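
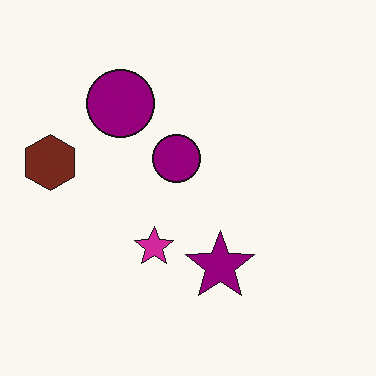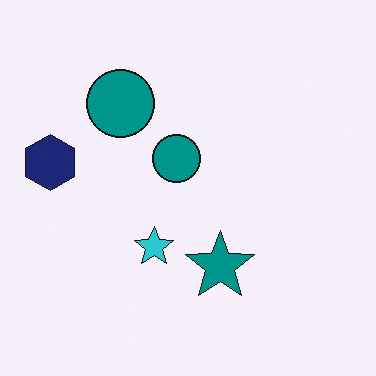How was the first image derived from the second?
It was hue-shifted by a moderate amount.

Every shape's color has rotated by the same amount around the hue wheel — a uniform hue shift.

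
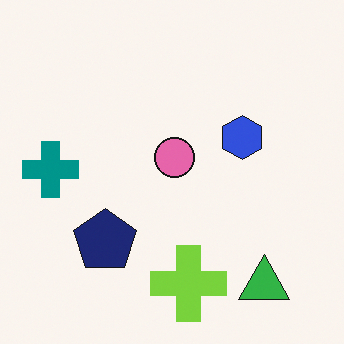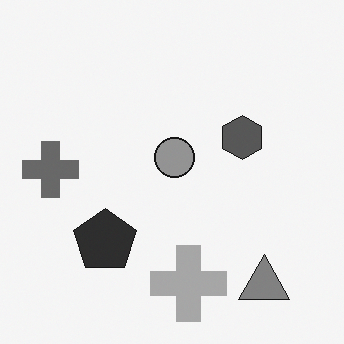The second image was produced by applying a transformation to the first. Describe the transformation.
Converted to grayscale.

All color is removed — every shape is now a shade of grey.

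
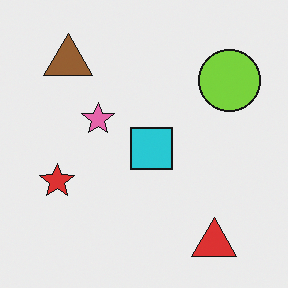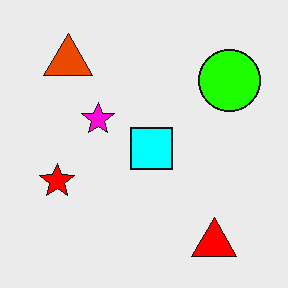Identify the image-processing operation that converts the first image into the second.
The second image is the first heavily oversaturated.

All colors are more vivid — a global saturation change.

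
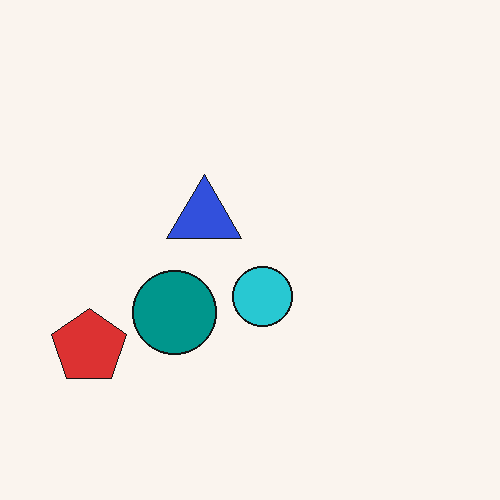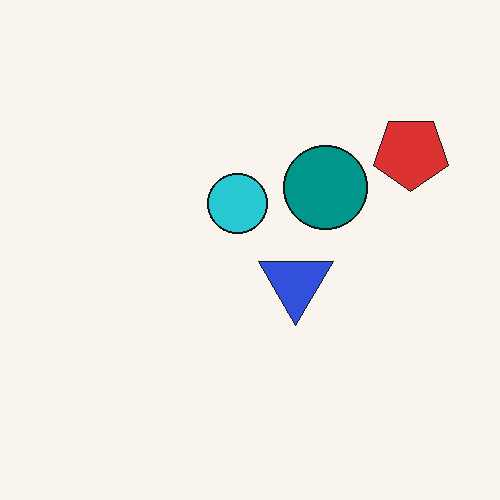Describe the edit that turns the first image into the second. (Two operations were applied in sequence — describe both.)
The second image is the first rotated 180°, then JPEG-compressed with visible artifacts.

The red pentagon sits in the bottom-left of the first image and the top-right of the second — consistent with a whole-image 180° rotation. Blocky 8×8 compression artifacts appear around shape edges and the flat background shows ringing — characteristic JPEG degradation.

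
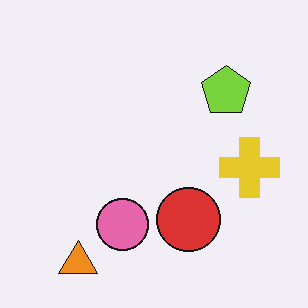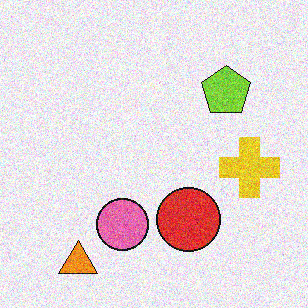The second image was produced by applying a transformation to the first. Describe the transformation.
The image was degraded with moderate additive noise.

Random speckle covers the whole image, including the flat background.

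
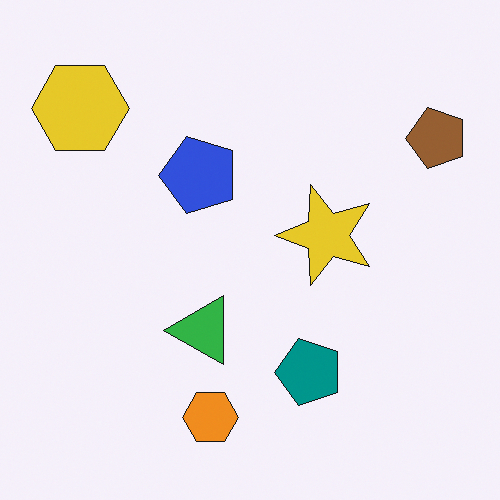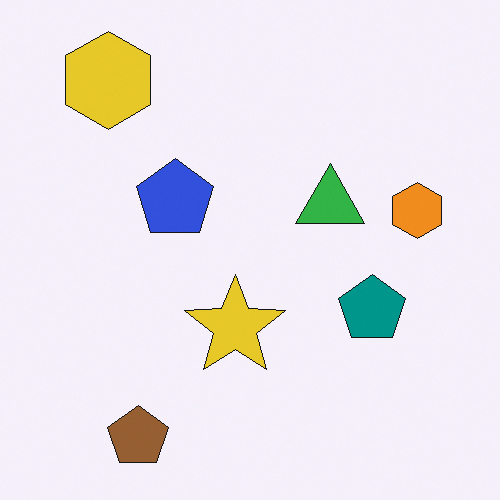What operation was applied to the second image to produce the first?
The first image is the second transposed (reflected across the top-left ↔ bottom-right diagonal).

Shapes have swapped their row and column positions — what was in the top-right is now in the bottom-left — a diagonal reflection.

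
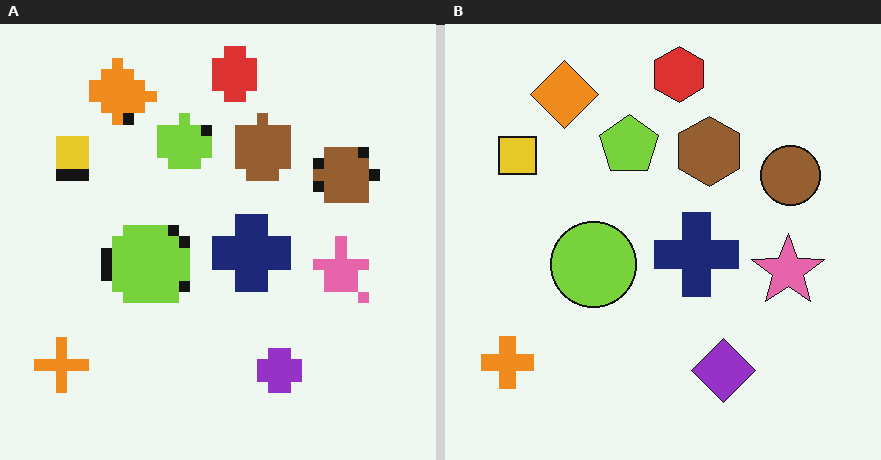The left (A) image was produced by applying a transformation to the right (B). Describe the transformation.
It was coarsely pixelated.

Shapes are reduced to large square blocks; fine edges and outlines are lost — a downscale-then-upscale (mosaic) effect.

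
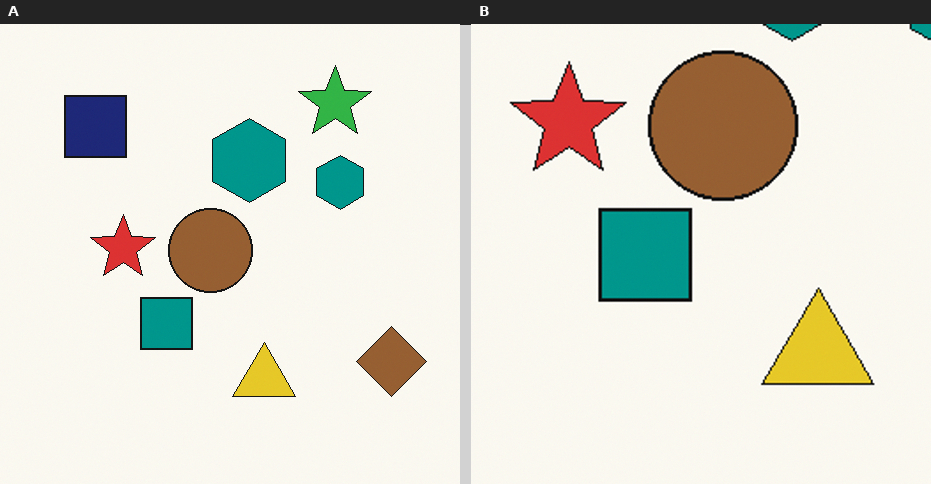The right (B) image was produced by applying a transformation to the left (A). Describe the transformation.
The transformation is: cropped to a noticeably smaller region and rescaled.

The visible shapes are larger and the field of view is narrower; shapes near the original edges may be partly or wholly outside the frame — a crop-and-rescale.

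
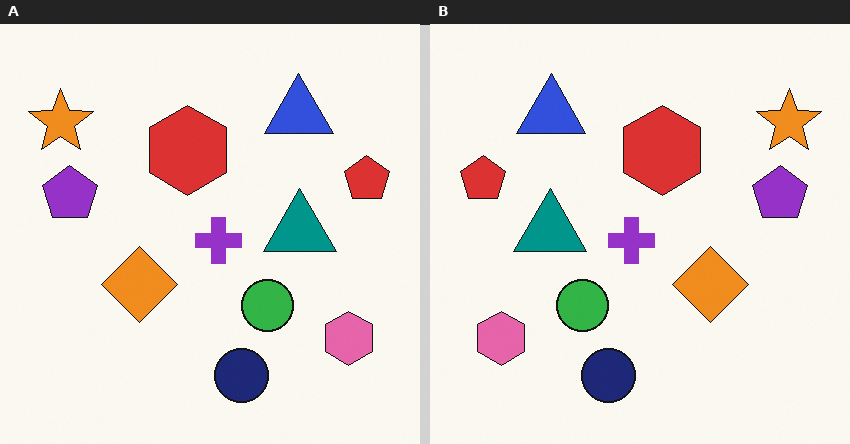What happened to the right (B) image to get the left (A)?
Flipped horizontally (left ↔ right).

The red pentagon is in the left of the right (B) image and the right of the left (A) — shapes on opposite sides of the vertical midline have swapped in a mirror flip.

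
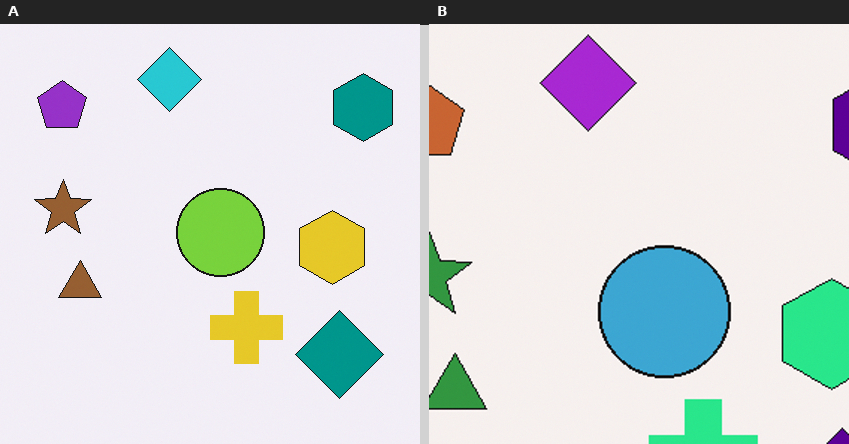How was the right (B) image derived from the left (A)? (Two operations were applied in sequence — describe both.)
The transformation is: hue-shifted through roughly a third of the color wheel, then cropped slightly and scaled back up.

Every shape's color has rotated by the same amount around the hue wheel — a uniform hue shift. The visible shapes are larger and the field of view is narrower; shapes near the original edges may be partly or wholly outside the frame — a crop-and-rescale.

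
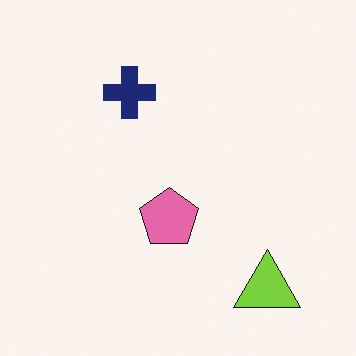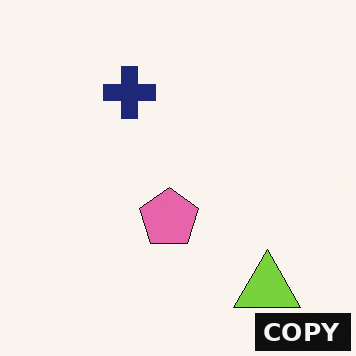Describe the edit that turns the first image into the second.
The transformation is: watermarked with the text "COPY" in the lower-right corner.

A dark label reading "COPY" appears in the lower-right corner.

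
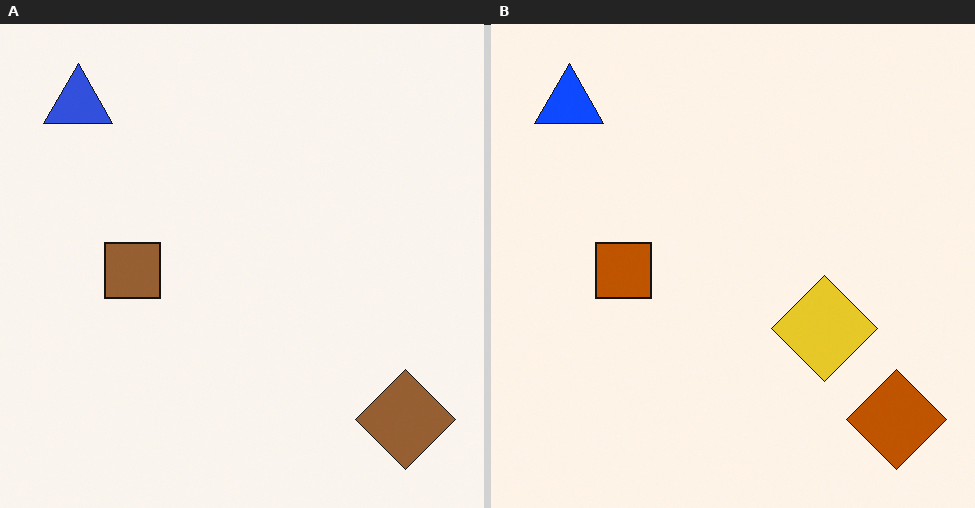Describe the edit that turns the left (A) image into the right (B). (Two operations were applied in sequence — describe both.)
It was made much more vivid (saturation change), then overlaid with an additional yellow diamond.

All colors are more vivid — a global saturation change. A yellow diamond appears in the right (B) image that is absent from the left (A).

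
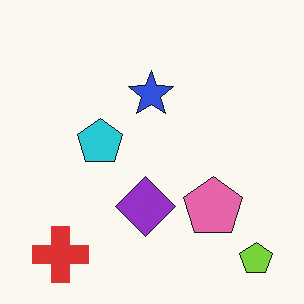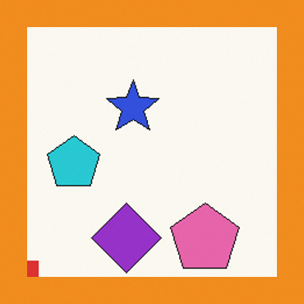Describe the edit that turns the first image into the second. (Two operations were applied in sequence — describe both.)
The image was cropped to a modestly smaller region and rescaled, then framed with a orange border.

The visible shapes are larger and the field of view is narrower; shapes near the original edges may be partly or wholly outside the frame — a crop-and-rescale. A solid orange frame runs around the edge of the second image, with the content slightly shrunk inside it.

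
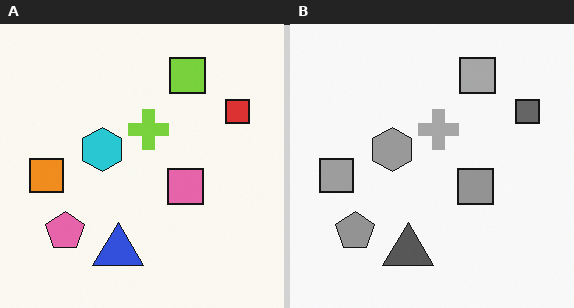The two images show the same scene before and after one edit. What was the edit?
The right (B) image is the left (A) converted to grayscale.

All color is removed — every shape is now a shade of grey.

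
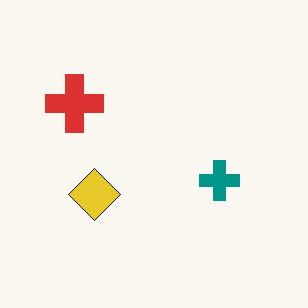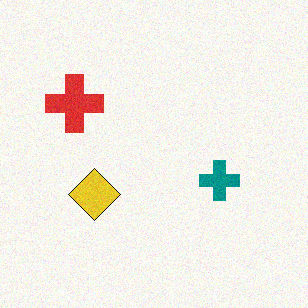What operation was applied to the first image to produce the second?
The transformation is: degraded with a light layer of grain.

Random speckle covers the whole image, including the flat background.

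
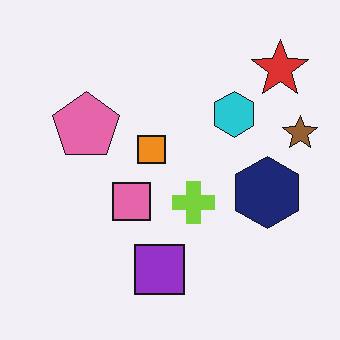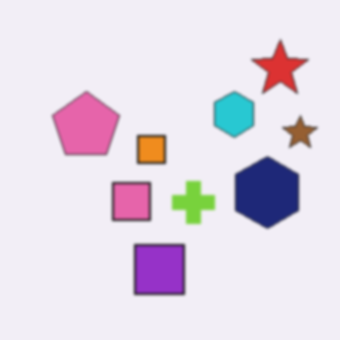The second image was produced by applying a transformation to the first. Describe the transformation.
Given a subtle gaussian blur.

Shape edges and outlines are uniformly softened across the whole image.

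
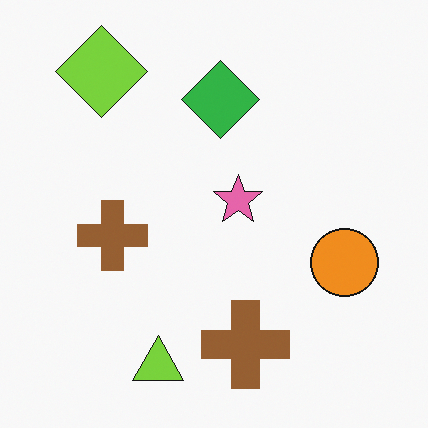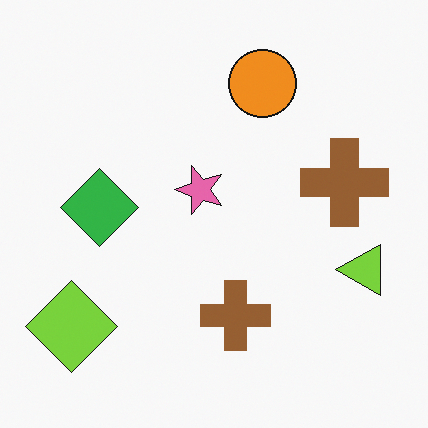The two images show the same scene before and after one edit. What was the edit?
The transformation is: rotated 90° counter-clockwise.

The lime diamond sits in the top-left of the first image and the bottom-left of the second — consistent with a whole-image 90° counter-clockwise rotation.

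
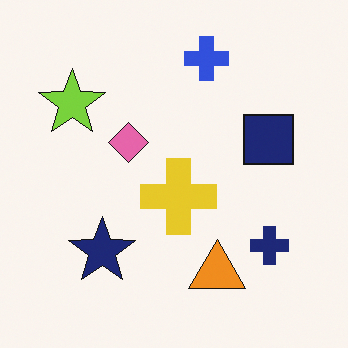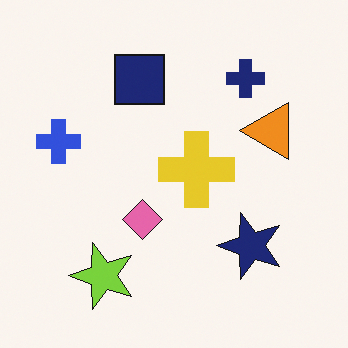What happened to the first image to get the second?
The image was rotated 90° counter-clockwise.

The lime star sits in the top-left of the first image and the bottom-left of the second — consistent with a whole-image 90° counter-clockwise rotation.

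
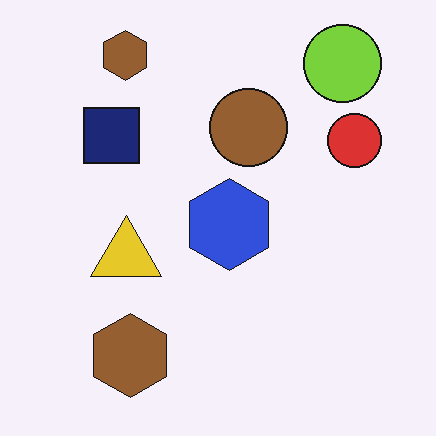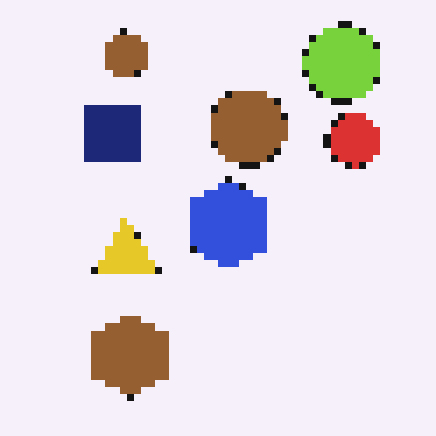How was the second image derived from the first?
It was pixelated into visible square blocks.

Shapes are reduced to large square blocks; fine edges and outlines are lost — a downscale-then-upscale (mosaic) effect.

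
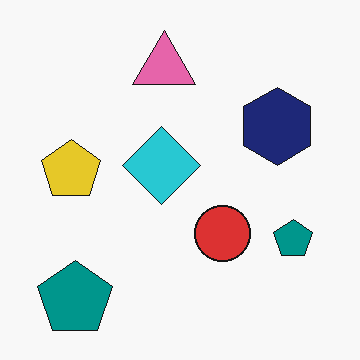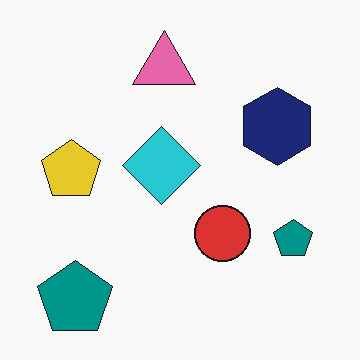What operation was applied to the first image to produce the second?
It was JPEG-compressed with visible artifacts.

Blocky 8×8 compression artifacts appear around shape edges and the flat background shows ringing — characteristic JPEG degradation.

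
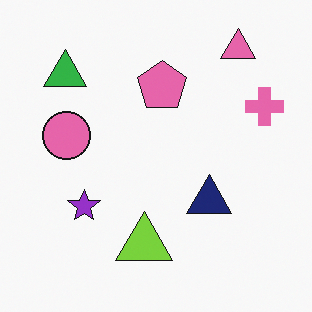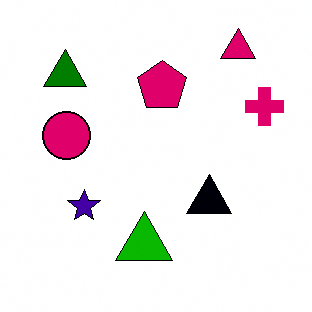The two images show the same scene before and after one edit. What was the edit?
This is the original image given much higher contrast.

Tones are pushed away from mid-grey across the whole image — a global contrast change.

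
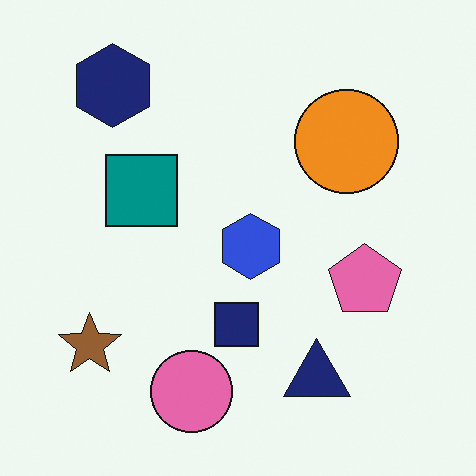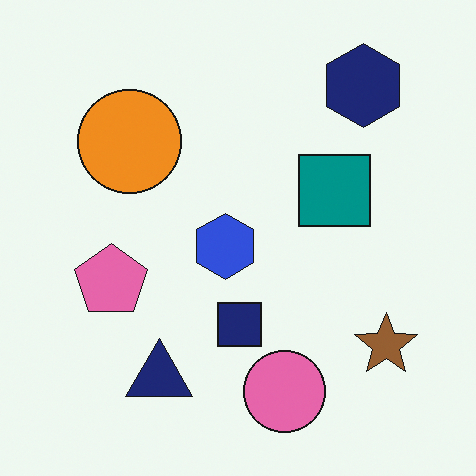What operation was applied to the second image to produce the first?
The first image is the second flipped horizontally (left ↔ right).

The brown star is in the bottom-right of the second image and the bottom-left of the first — shapes on opposite sides of the vertical midline have swapped in a mirror flip.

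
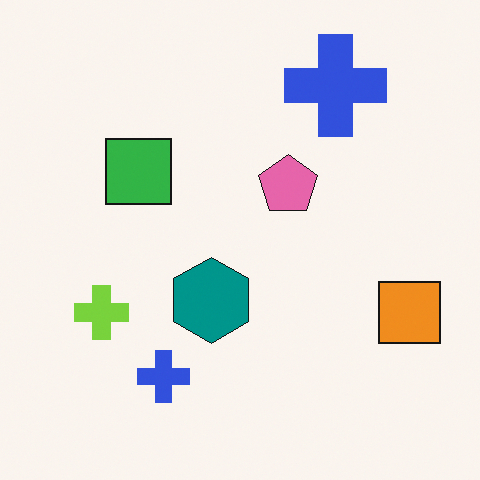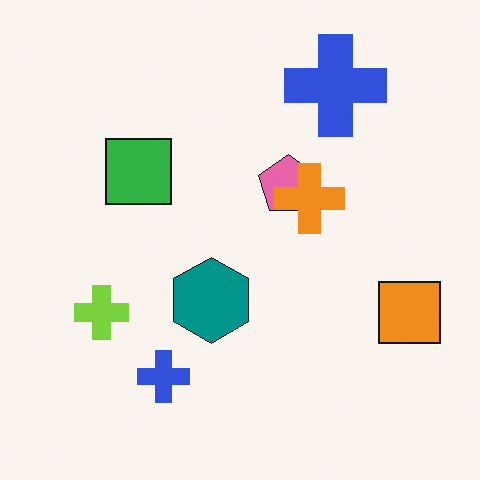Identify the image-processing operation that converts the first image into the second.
This is the original image overlaid with an additional orange cross.

An orange cross appears in the second image that is absent from the first.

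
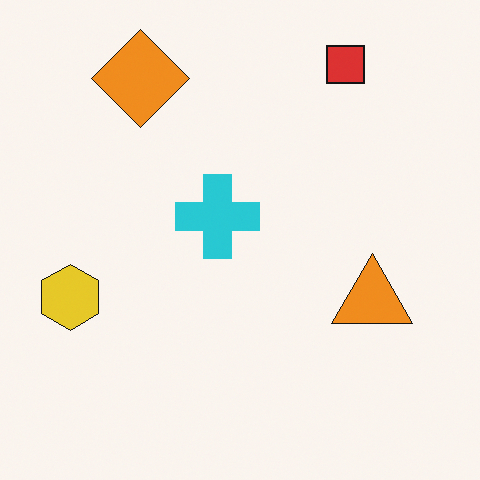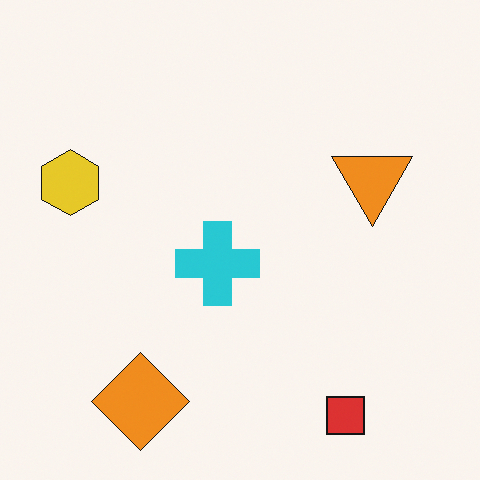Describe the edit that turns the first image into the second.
It was flipped vertically (top ↔ bottom).

The red square is in the top-right of the first image and the bottom-right of the second — shapes on opposite sides of the horizontal midline have swapped in a mirror flip.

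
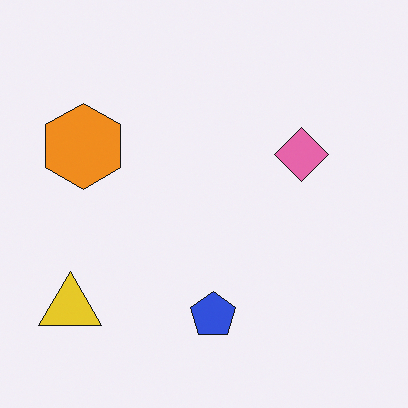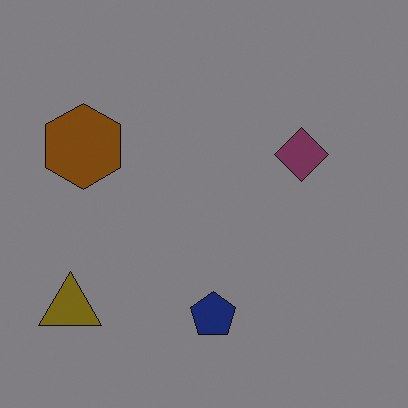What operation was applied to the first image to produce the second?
Noticeably darkened.

Every pixel — background and shapes alike — is uniformly darkened.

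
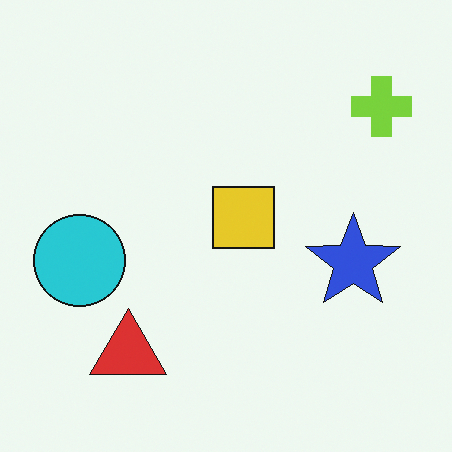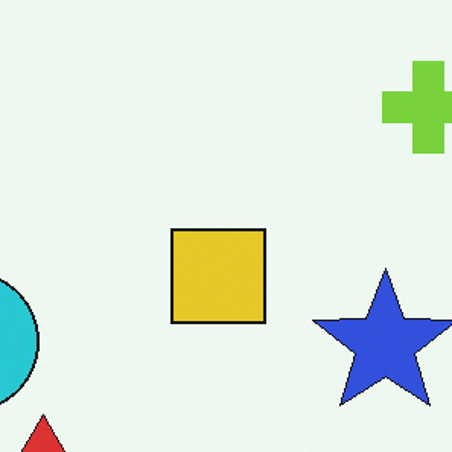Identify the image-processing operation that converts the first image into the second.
The image was cropped to a modestly smaller region and rescaled.

The visible shapes are larger and the field of view is narrower; shapes near the original edges may be partly or wholly outside the frame — a crop-and-rescale.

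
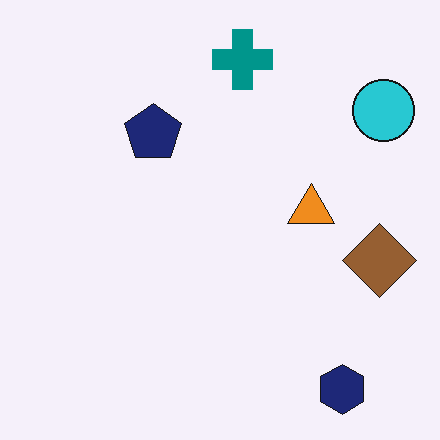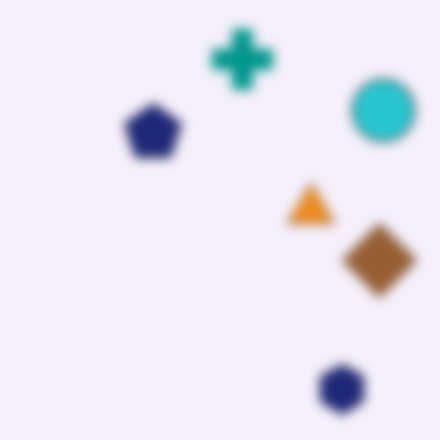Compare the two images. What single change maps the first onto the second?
Strongly gaussian-blurred.

Shape edges and outlines are uniformly softened across the whole image.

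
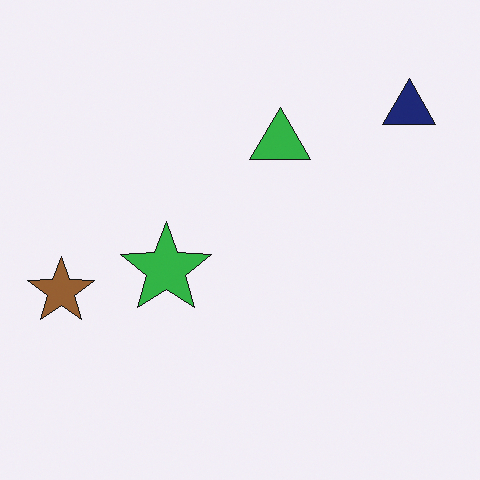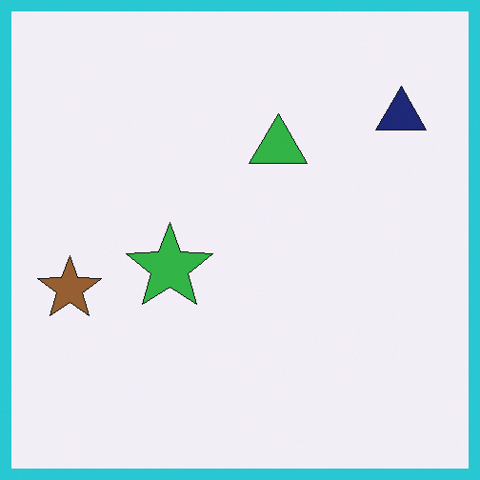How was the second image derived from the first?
The image was framed with a cyan border.

A solid cyan frame runs around the edge of the second image, with the content slightly shrunk inside it.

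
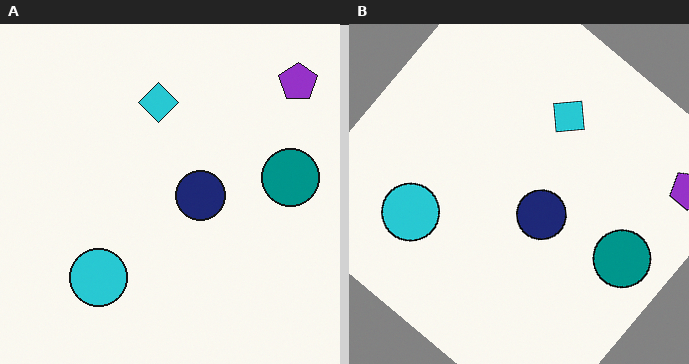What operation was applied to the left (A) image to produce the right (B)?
This is the original image rotated clockwise by a large amount — several tens of degrees.

Every shape is tilted by the same angle and the image corners show triangular fill wedges — a whole-image rotation by a non-right angle.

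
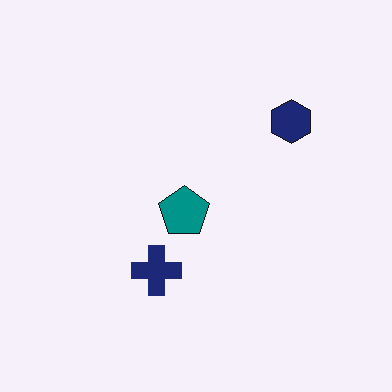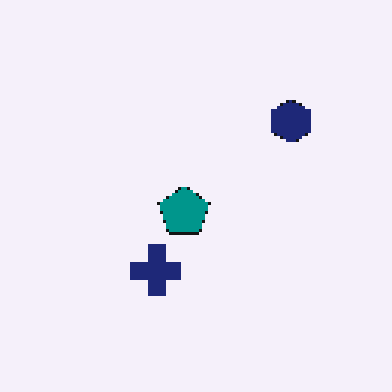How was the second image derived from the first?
The transformation is: mildly pixelated.

Shapes are reduced to large square blocks; fine edges and outlines are lost — a downscale-then-upscale (mosaic) effect.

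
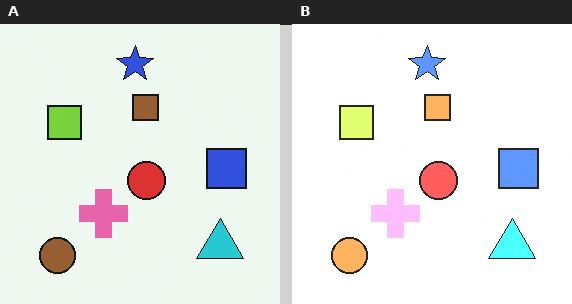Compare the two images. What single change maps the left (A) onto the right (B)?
The transformation is: substantially brightened.

Every pixel — background and shapes alike — is uniformly brightened.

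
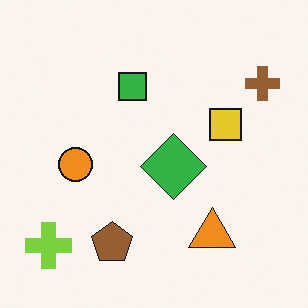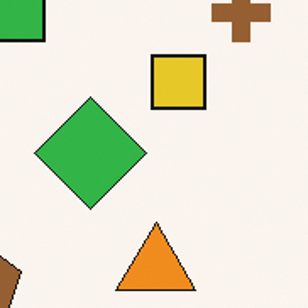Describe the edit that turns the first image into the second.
It was cropped to a noticeably smaller region and rescaled.

The visible shapes are larger and the field of view is narrower; shapes near the original edges may be partly or wholly outside the frame — a crop-and-rescale.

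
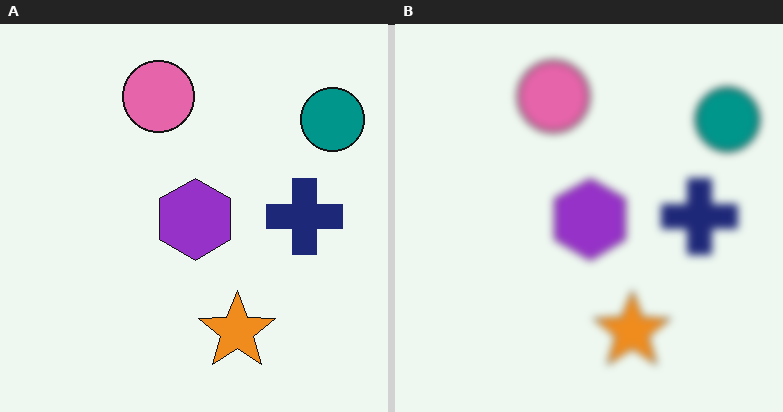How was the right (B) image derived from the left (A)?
The image was noticeably gaussian-blurred.

Shape edges and outlines are uniformly softened across the whole image.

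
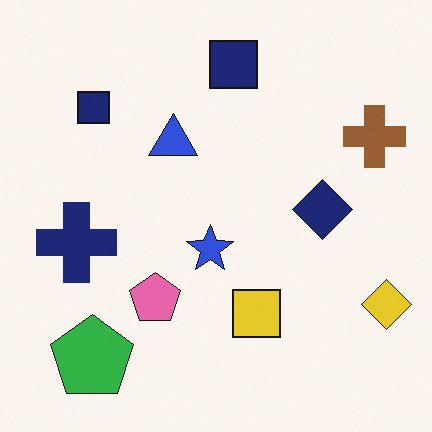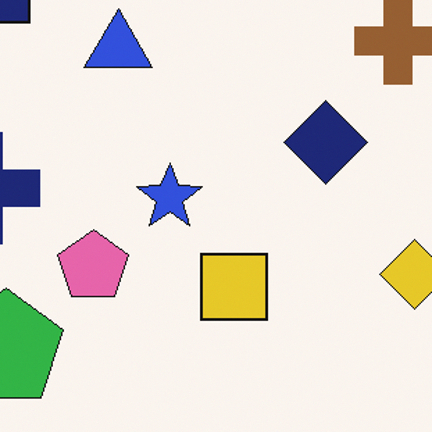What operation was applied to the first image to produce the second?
It was cropped slightly and scaled back up.

The visible shapes are larger and the field of view is narrower; shapes near the original edges may be partly or wholly outside the frame — a crop-and-rescale.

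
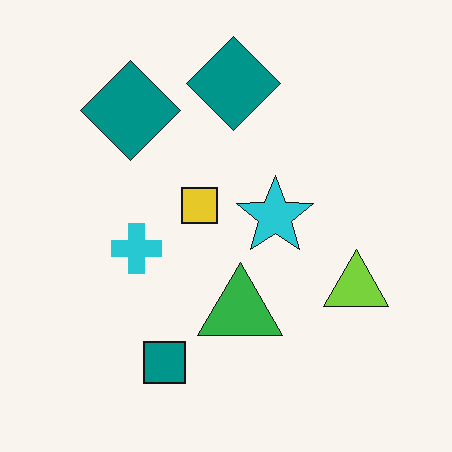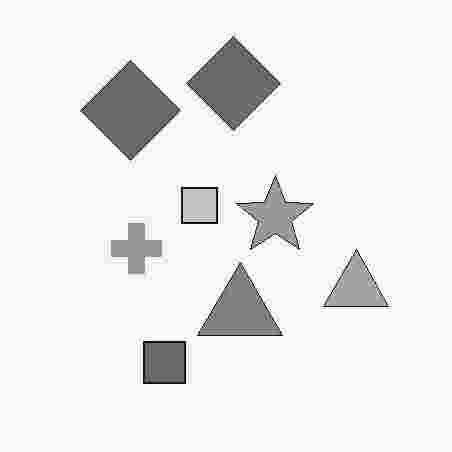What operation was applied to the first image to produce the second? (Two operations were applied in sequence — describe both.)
The second image is the first converted to grayscale, then degraded with heavy JPEG compression.

All color is removed — every shape is now a shade of grey. Blocky 8×8 compression artifacts appear around shape edges and the flat background shows ringing — characteristic JPEG degradation.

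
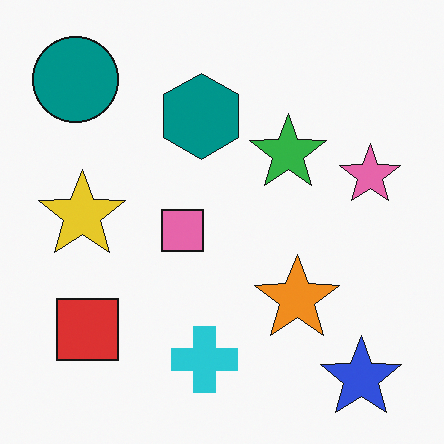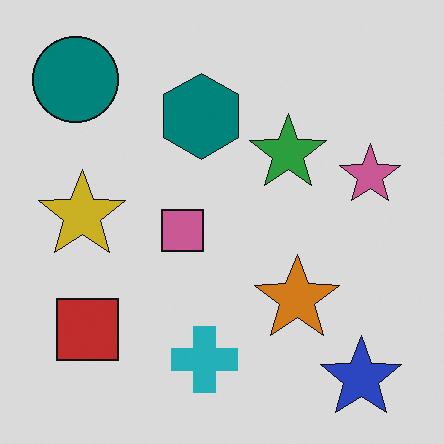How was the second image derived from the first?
The transformation is: slightly darkened.

Every pixel — background and shapes alike — is uniformly darkened.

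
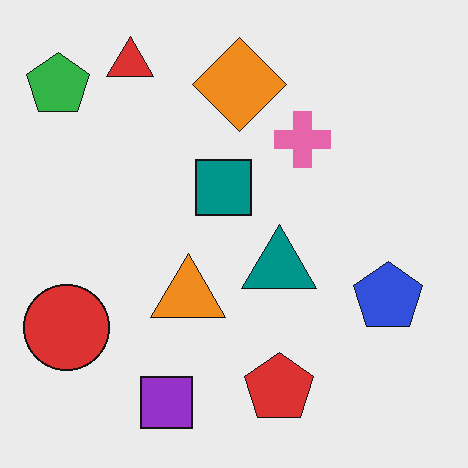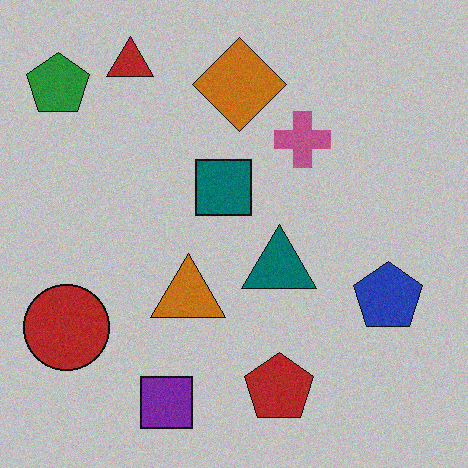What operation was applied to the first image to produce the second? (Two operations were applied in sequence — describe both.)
The second image is the first slightly darkened, then degraded with light additive noise.

Every pixel — background and shapes alike — is uniformly darkened. Random speckle covers the whole image, including the flat background.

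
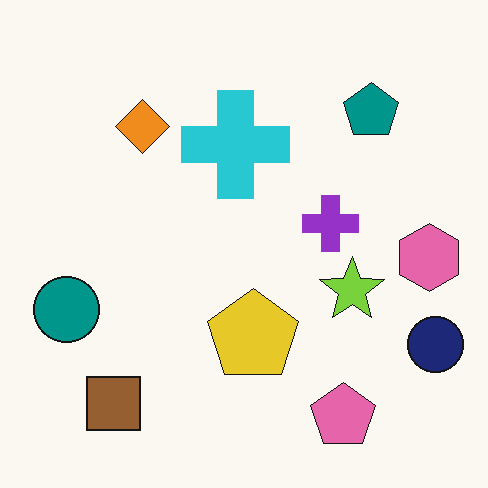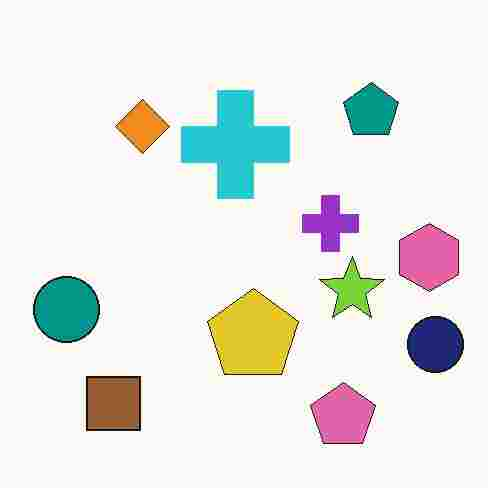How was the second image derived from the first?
The transformation is: degraded with heavy JPEG compression.

Blocky 8×8 compression artifacts appear around shape edges and the flat background shows ringing — characteristic JPEG degradation.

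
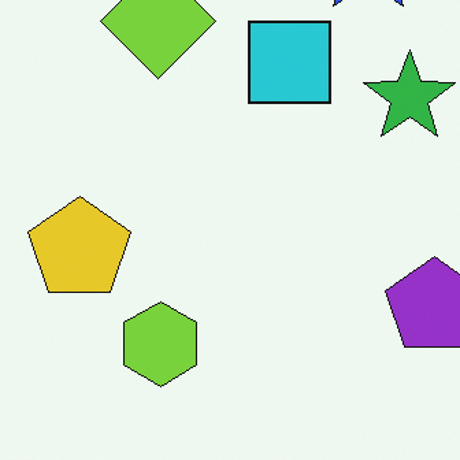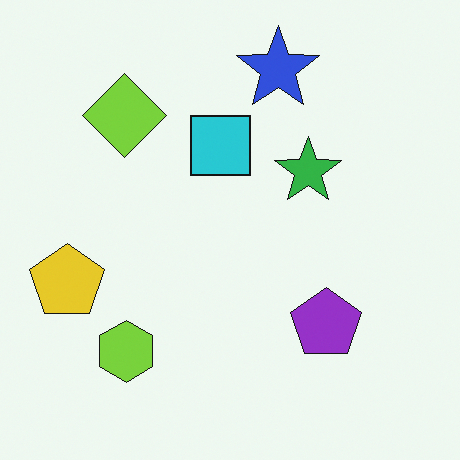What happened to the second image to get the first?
The transformation is: cropped slightly and scaled back up.

The visible shapes are larger and the field of view is narrower; shapes near the original edges may be partly or wholly outside the frame — a crop-and-rescale.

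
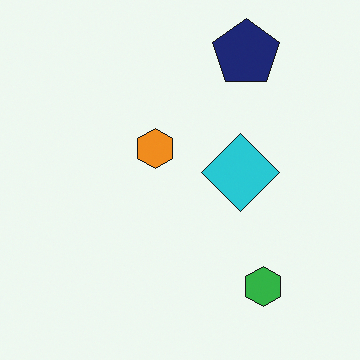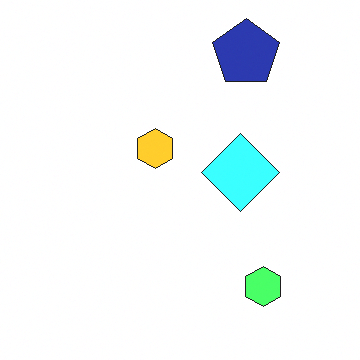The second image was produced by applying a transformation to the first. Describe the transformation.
It was noticeably brightened.

Every pixel — background and shapes alike — is uniformly brightened.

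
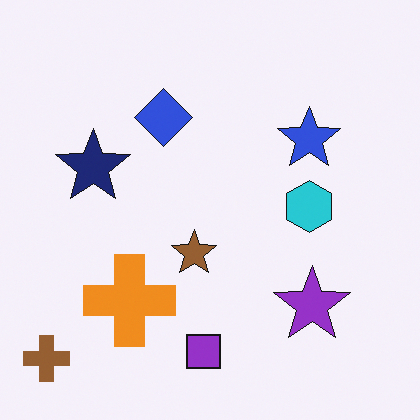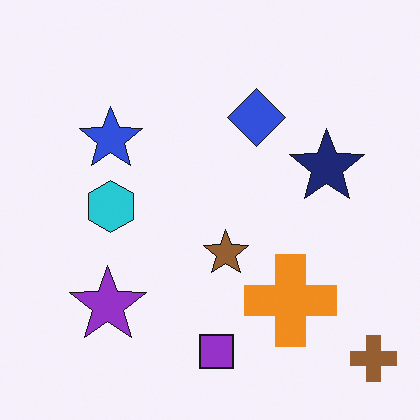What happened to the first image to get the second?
It was flipped horizontally (left ↔ right).

The brown cross is in the bottom-left of the first image and the bottom-right of the second — shapes on opposite sides of the vertical midline have swapped in a mirror flip.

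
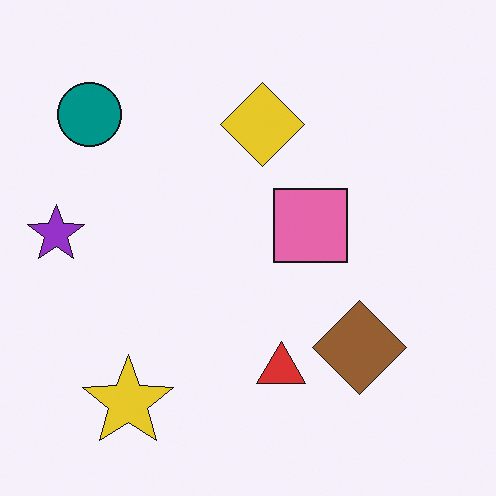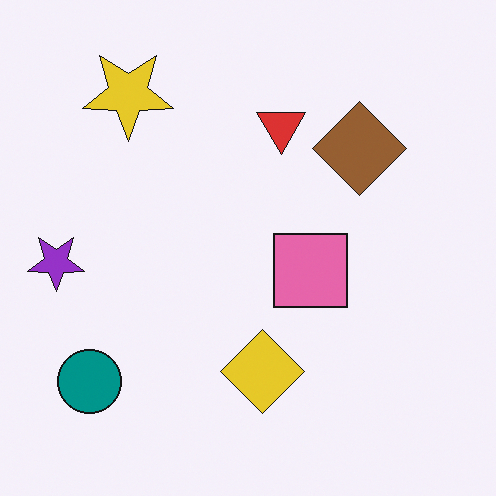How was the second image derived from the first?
It was flipped vertically (top ↔ bottom).

The yellow star is in the bottom-left of the first image and the top-left of the second — shapes on opposite sides of the horizontal midline have swapped in a mirror flip.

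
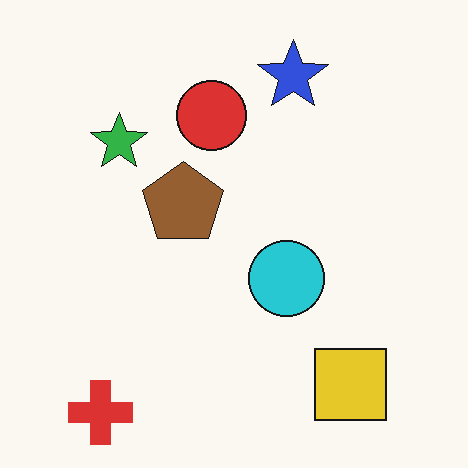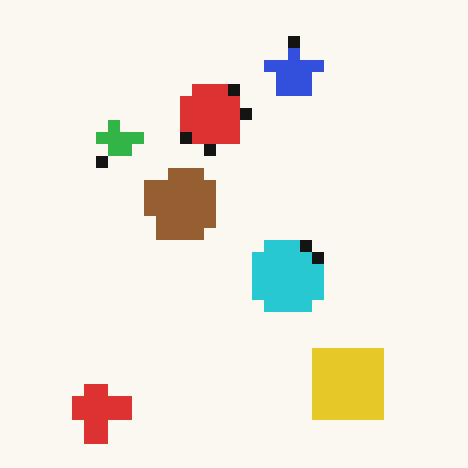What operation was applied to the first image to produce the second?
The image was heavily pixelated into large blocks.

Shapes are reduced to large square blocks; fine edges and outlines are lost — a downscale-then-upscale (mosaic) effect.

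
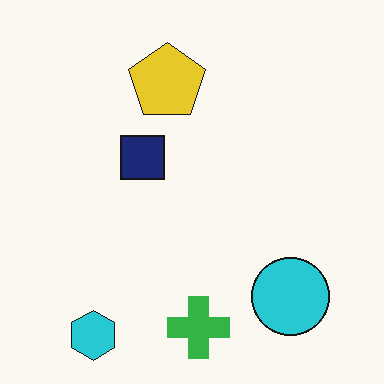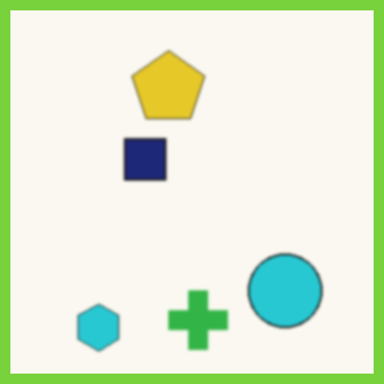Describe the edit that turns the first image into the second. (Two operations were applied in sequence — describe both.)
Slightly softened, then framed with a lime border.

Shape edges and outlines are uniformly softened across the whole image. A solid lime frame runs around the edge of the second image, with the content slightly shrunk inside it.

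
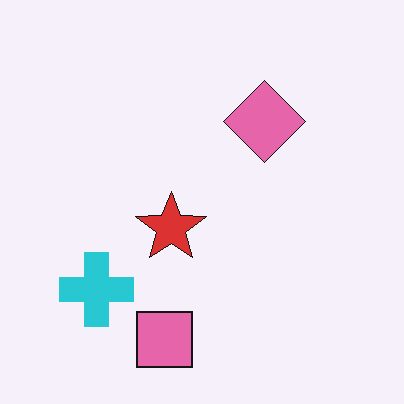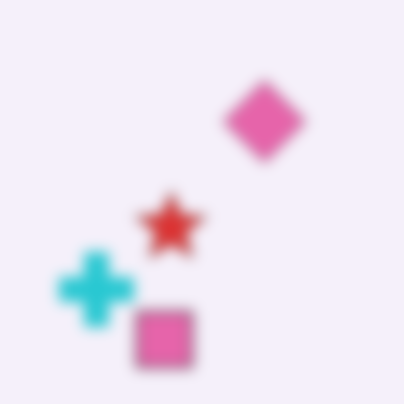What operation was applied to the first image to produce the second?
The transformation is: heavily blurred.

Shape edges and outlines are uniformly softened across the whole image.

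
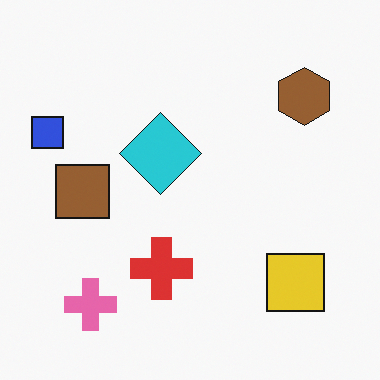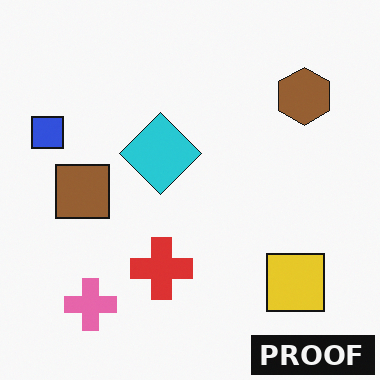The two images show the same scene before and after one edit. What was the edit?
This is the original image watermarked with the text "PROOF" in the lower-right corner.

A dark label reading "PROOF" appears in the lower-right corner.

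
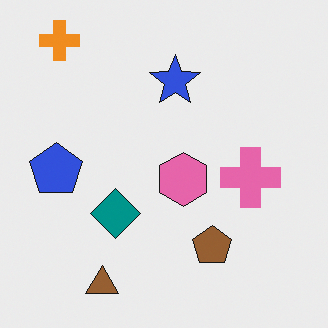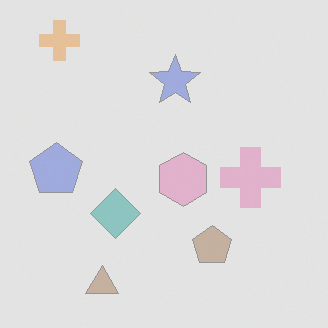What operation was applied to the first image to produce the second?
This is the original image given much lower contrast.

Tones are pushed toward mid-grey across the whole image — a global contrast change.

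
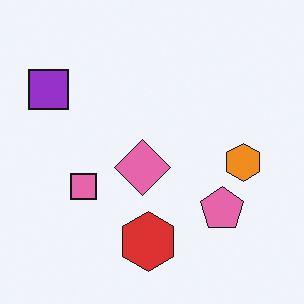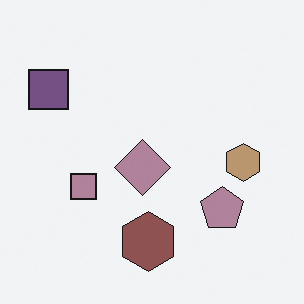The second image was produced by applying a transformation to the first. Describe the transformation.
The second image is the first heavily desaturated.

All colors are more muted and greyish — a global saturation change.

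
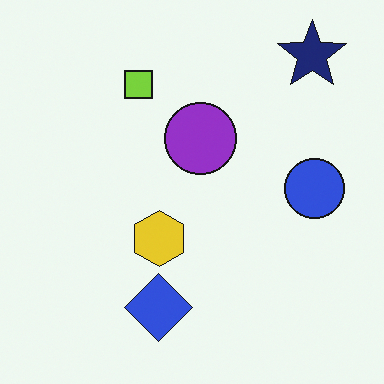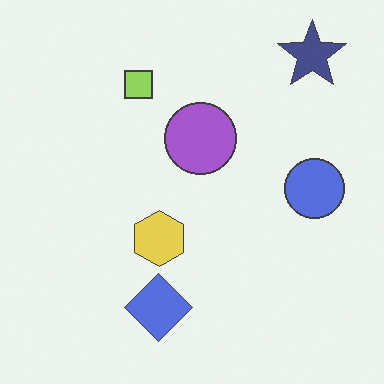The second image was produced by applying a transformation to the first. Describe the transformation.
The image was given slightly reduced contrast.

Tones are pushed toward mid-grey across the whole image — a global contrast change.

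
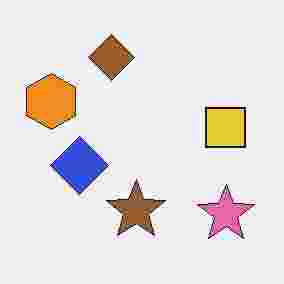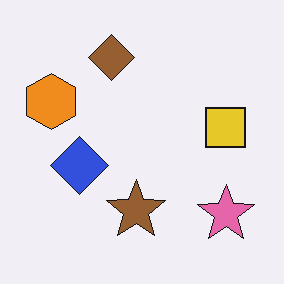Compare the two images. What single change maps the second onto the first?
Heavily JPEG-compressed with obvious blocking artifacts.

Blocky 8×8 compression artifacts appear around shape edges and the flat background shows ringing — characteristic JPEG degradation.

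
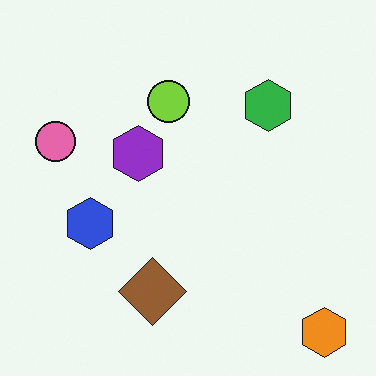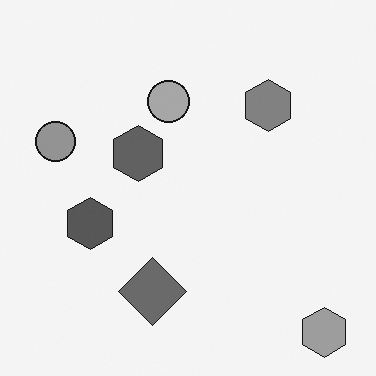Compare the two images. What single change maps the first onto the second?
The image was converted to grayscale.

All color is removed — every shape is now a shade of grey.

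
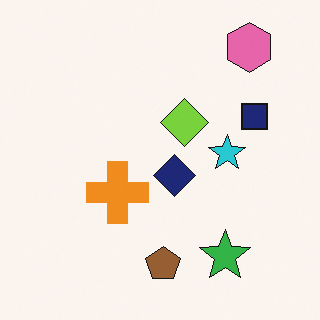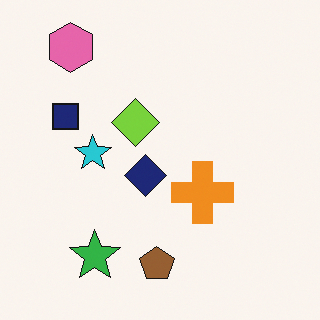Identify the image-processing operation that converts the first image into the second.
This is the original image flipped horizontally (left ↔ right).

The navy square is in the right of the first image and the left of the second — shapes on opposite sides of the vertical midline have swapped in a mirror flip.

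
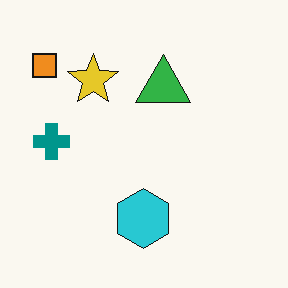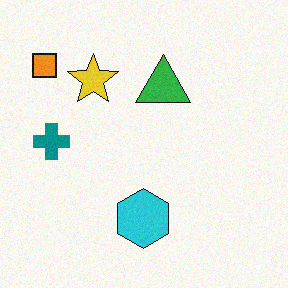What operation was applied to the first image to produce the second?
The image was degraded with a light layer of grain.

Random speckle covers the whole image, including the flat background.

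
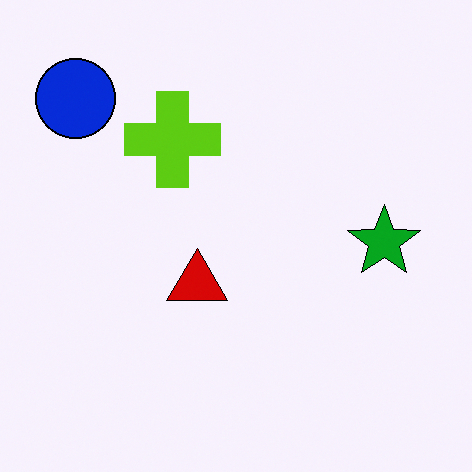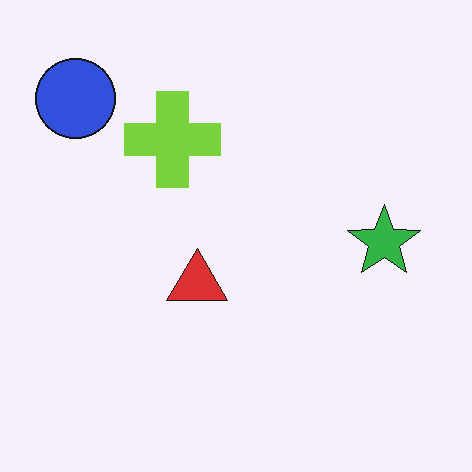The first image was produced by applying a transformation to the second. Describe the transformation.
The transformation is: given slightly increased contrast.

Tones are pushed away from mid-grey across the whole image — a global contrast change.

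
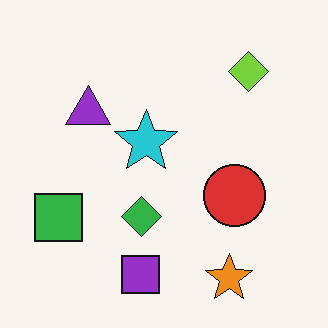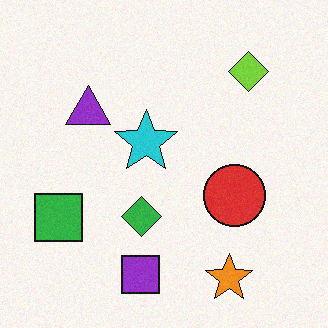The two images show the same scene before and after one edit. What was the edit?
It was degraded with subtle gaussian noise.

Random speckle covers the whole image, including the flat background.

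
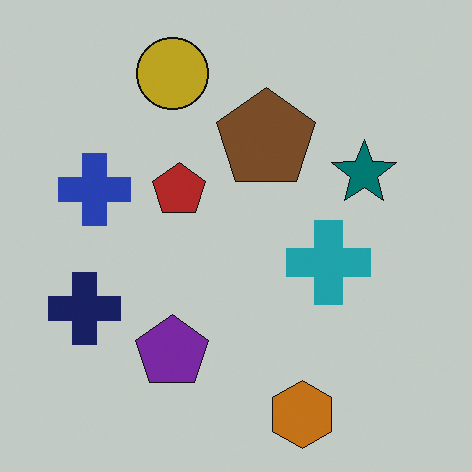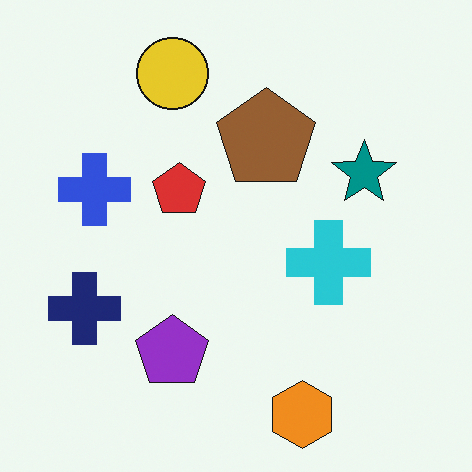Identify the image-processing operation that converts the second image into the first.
The first image is the second slightly darkened.

Every pixel — background and shapes alike — is uniformly darkened.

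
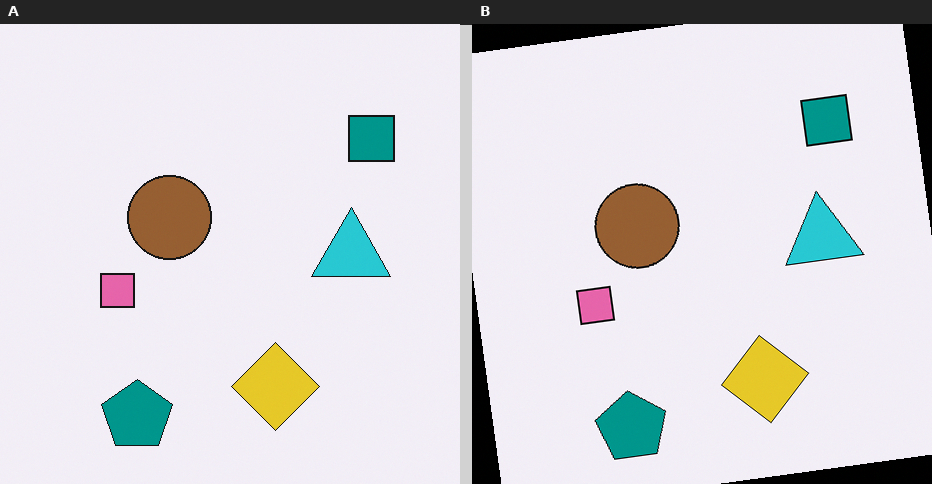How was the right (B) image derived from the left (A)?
It was rotated counter-clockwise by a small amount.

Every shape is tilted by the same angle and the image corners show triangular fill wedges — a whole-image rotation by a non-right angle.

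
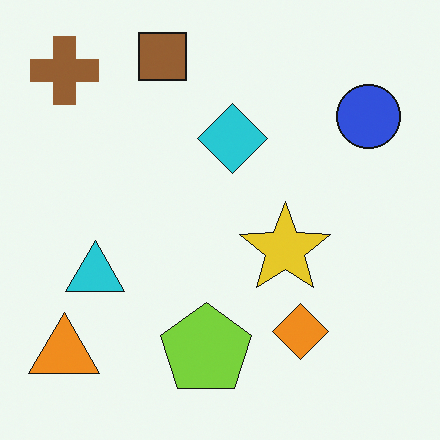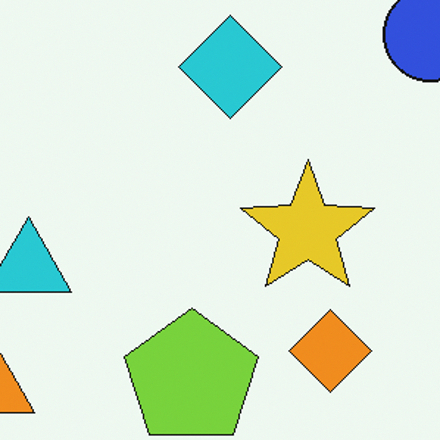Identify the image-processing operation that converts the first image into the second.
The transformation is: cropped to a modestly smaller region and rescaled.

The visible shapes are larger and the field of view is narrower; shapes near the original edges may be partly or wholly outside the frame — a crop-and-rescale.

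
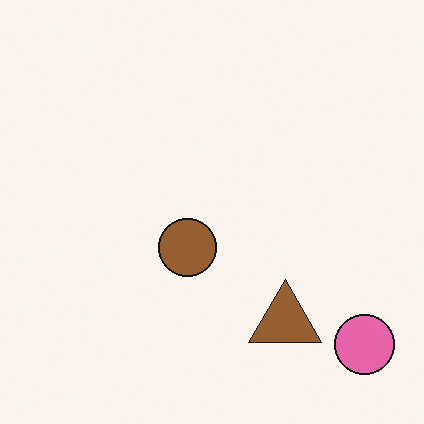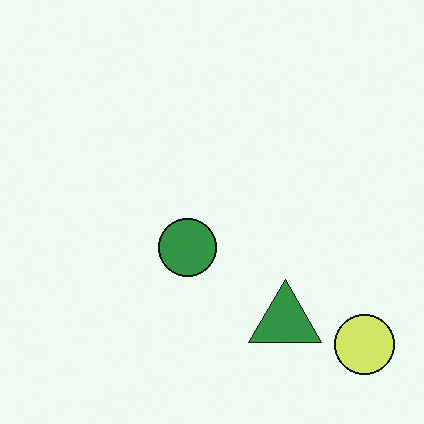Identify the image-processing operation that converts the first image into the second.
This is the original image hue-shifted by a moderate amount.

Every shape's color has rotated by the same amount around the hue wheel — a uniform hue shift.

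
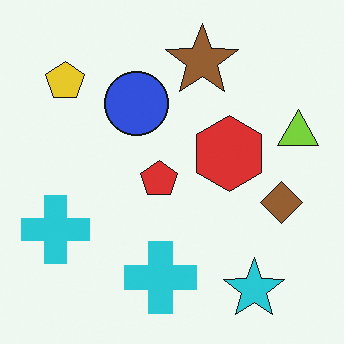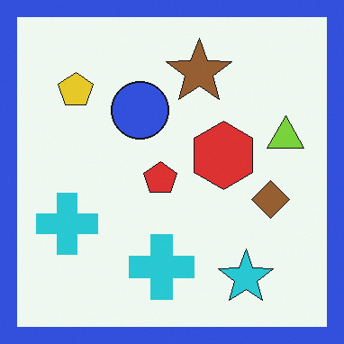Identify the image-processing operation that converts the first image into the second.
The second image is the first framed with a blue border.

A solid blue frame runs around the edge of the second image, with the content slightly shrunk inside it.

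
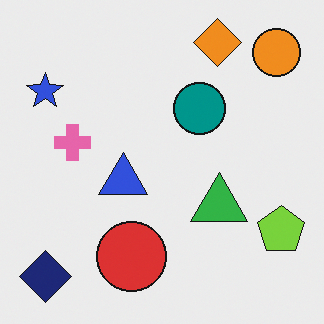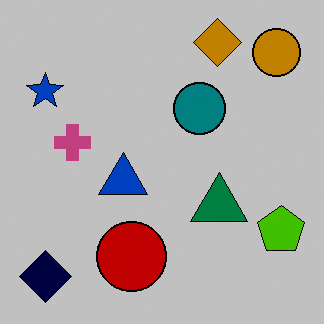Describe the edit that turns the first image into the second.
The image was heavily posterized to just a handful of flat colors.

Each flat color has snapped to a coarser quantized level — most visibly, the near-white background has dropped to a flat grey.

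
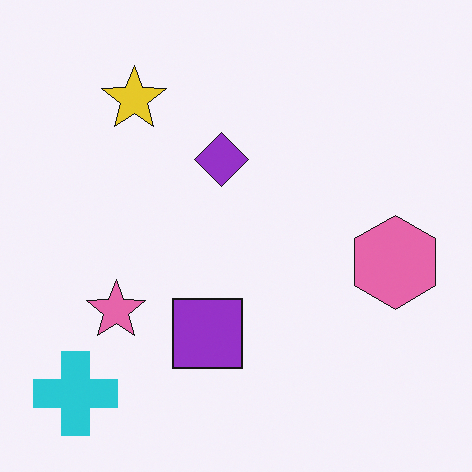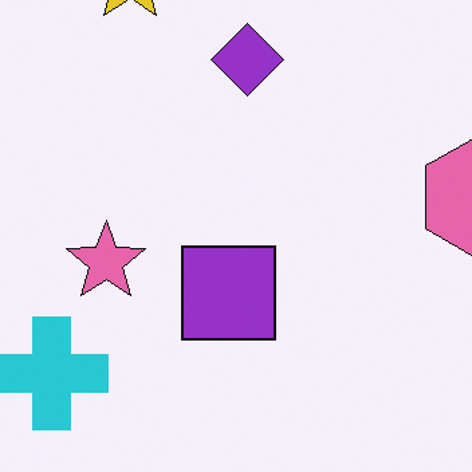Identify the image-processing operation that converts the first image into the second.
Cropped to a modestly smaller region and rescaled.

The visible shapes are larger and the field of view is narrower; shapes near the original edges may be partly or wholly outside the frame — a crop-and-rescale.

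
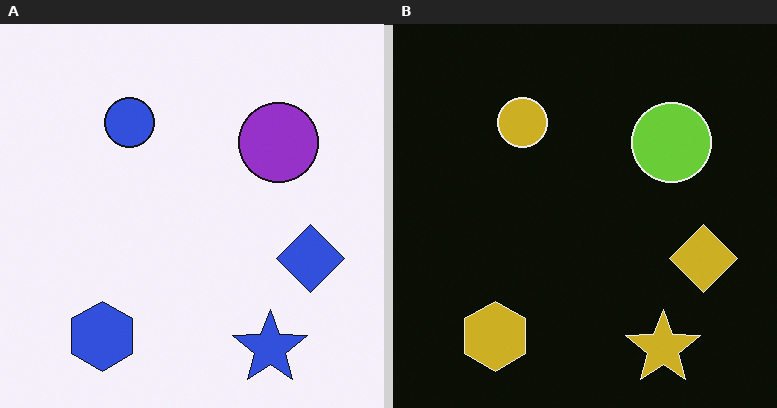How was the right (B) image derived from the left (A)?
The right (B) image is the left (A) color-inverted (negative).

The light background has become dark and every shape's color is its complement — a photographic negative.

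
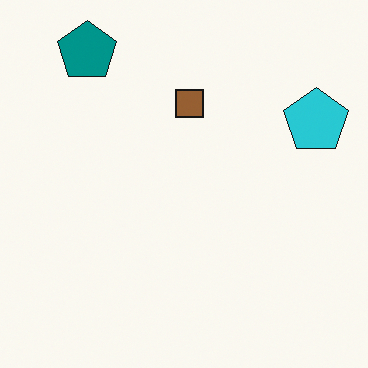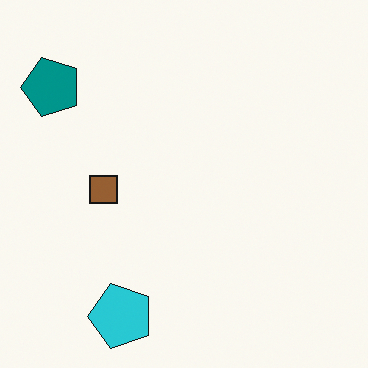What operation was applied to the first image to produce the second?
The image was transposed (reflected across the top-left ↔ bottom-right diagonal).

Shapes have swapped their row and column positions — what was in the top-right is now in the bottom-left — a diagonal reflection.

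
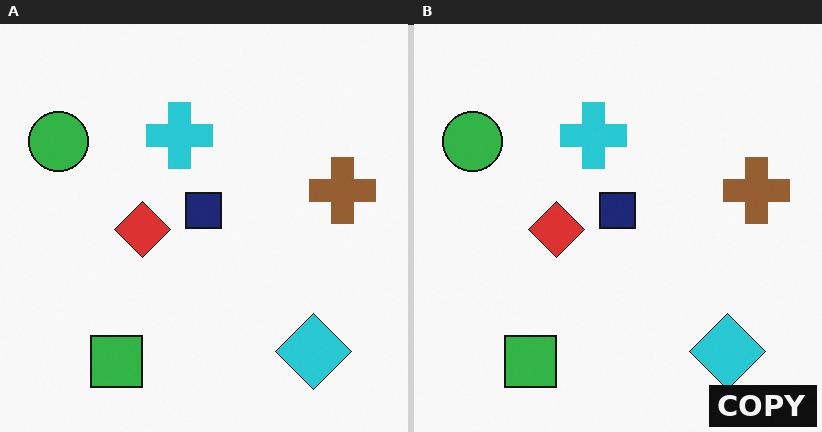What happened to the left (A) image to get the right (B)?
It was watermarked with the text "COPY" in the lower-right corner.

A dark label reading "COPY" appears in the lower-right corner.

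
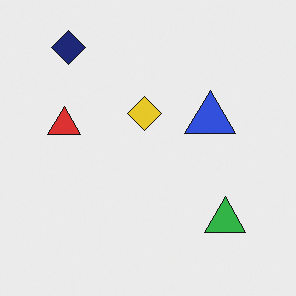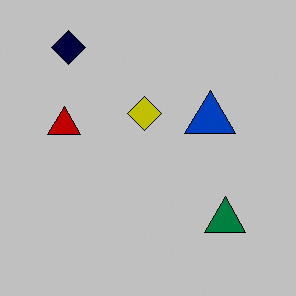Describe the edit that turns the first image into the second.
The second image is the first aggressively posterized.

Each flat color has snapped to a coarser quantized level — most visibly, the near-white background has dropped to a flat grey.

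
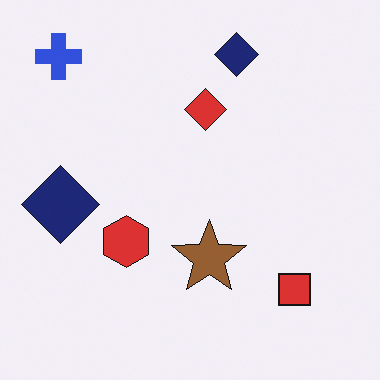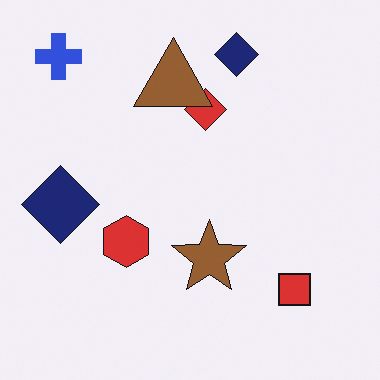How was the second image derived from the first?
This is the original image overlaid with an additional brown triangle.

A brown triangle appears in the second image that is absent from the first.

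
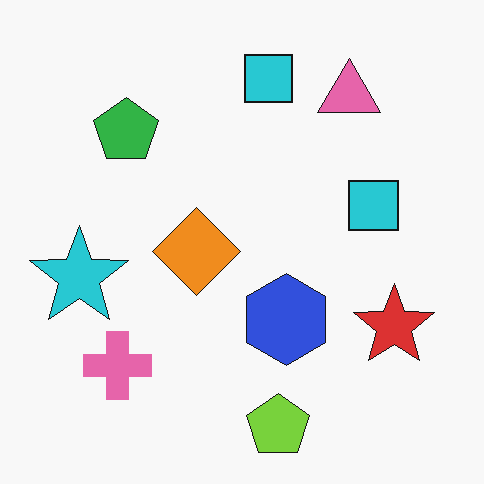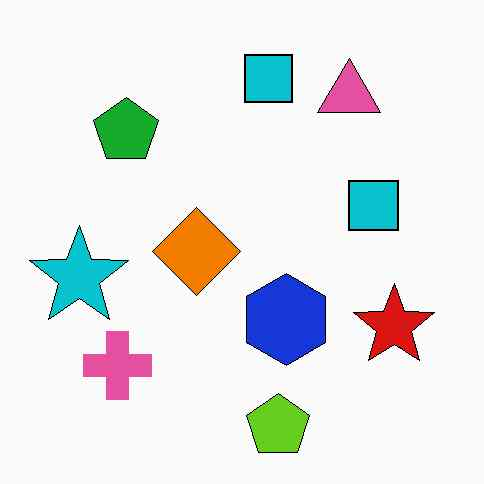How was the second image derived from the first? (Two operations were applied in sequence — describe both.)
It was JPEG-compressed with visible artifacts, then given slightly increased contrast.

Blocky 8×8 compression artifacts appear around shape edges and the flat background shows ringing — characteristic JPEG degradation. Tones are pushed away from mid-grey across the whole image — a global contrast change.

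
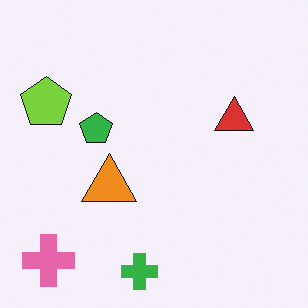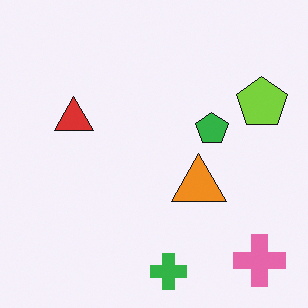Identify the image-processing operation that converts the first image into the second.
Flipped horizontally (left ↔ right).

The lime pentagon is in the left of the first image and the right of the second — shapes on opposite sides of the vertical midline have swapped in a mirror flip.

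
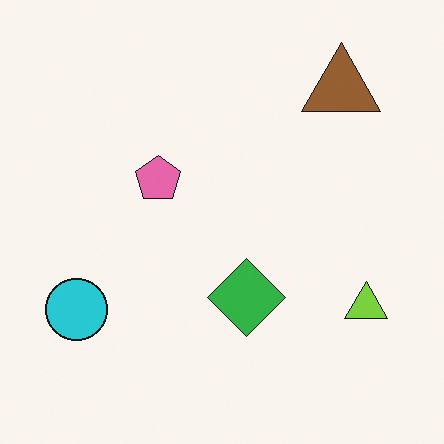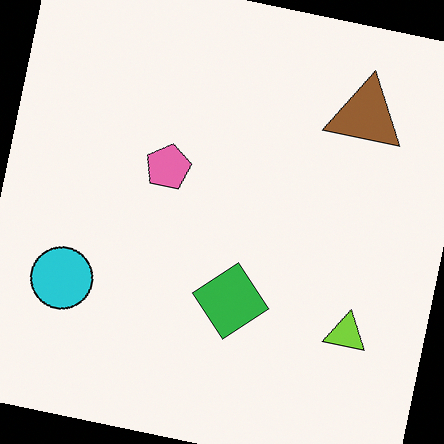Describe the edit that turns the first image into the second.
The image was rotated clockwise by a small amount.

Every shape is tilted by the same angle and the image corners show triangular fill wedges — a whole-image rotation by a non-right angle.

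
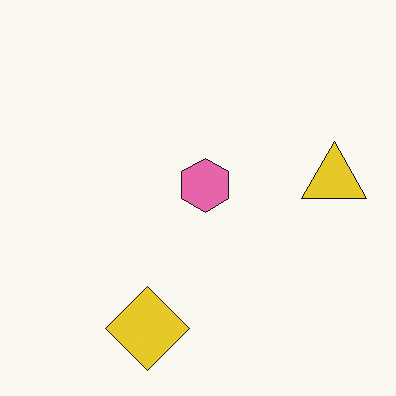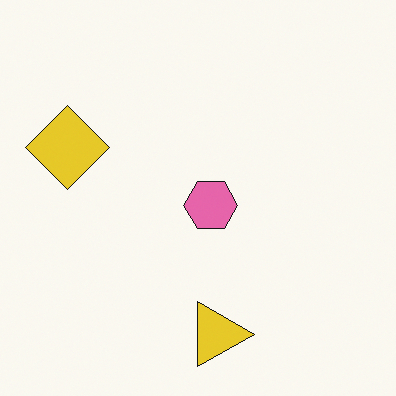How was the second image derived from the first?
Rotated 90° clockwise.

The yellow diamond sits in the bottom of the first image and the left of the second — consistent with a whole-image 90° clockwise rotation.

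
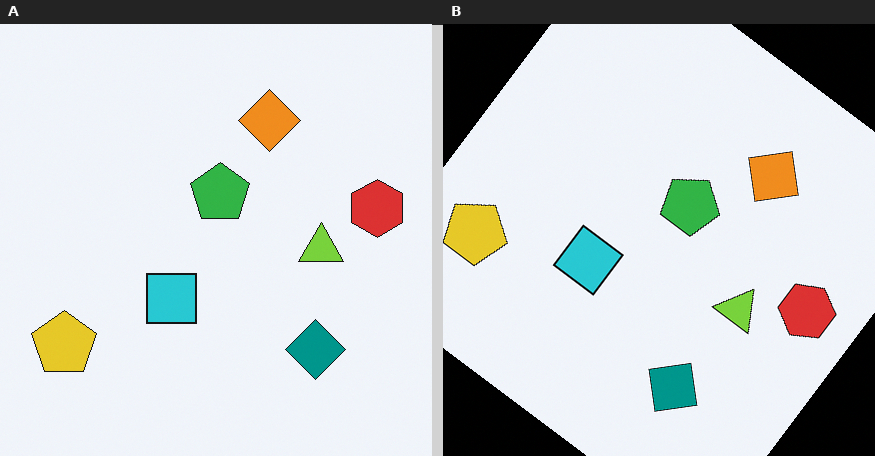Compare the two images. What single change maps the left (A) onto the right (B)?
Rotated clockwise by a large amount — several tens of degrees.

Every shape is tilted by the same angle and the image corners show triangular fill wedges — a whole-image rotation by a non-right angle.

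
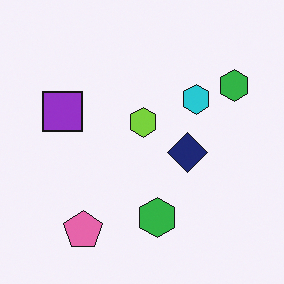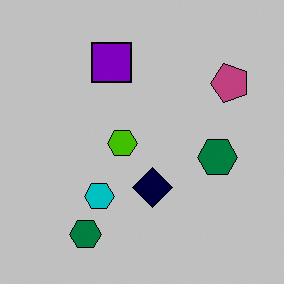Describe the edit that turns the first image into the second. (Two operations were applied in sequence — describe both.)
The transformation is: heavily posterized to just a handful of flat colors, then transposed (reflected across the top-left ↔ bottom-right diagonal).

Each flat color has snapped to a coarser quantized level — most visibly, the near-white background has dropped to a flat grey. Shapes have swapped their row and column positions — what was in the top-right is now in the bottom-left — a diagonal reflection.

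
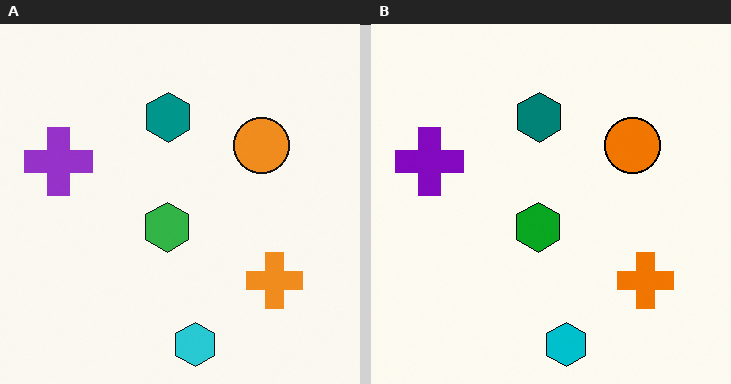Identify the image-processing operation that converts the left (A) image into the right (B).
It was given slightly increased contrast.

Tones are pushed away from mid-grey across the whole image — a global contrast change.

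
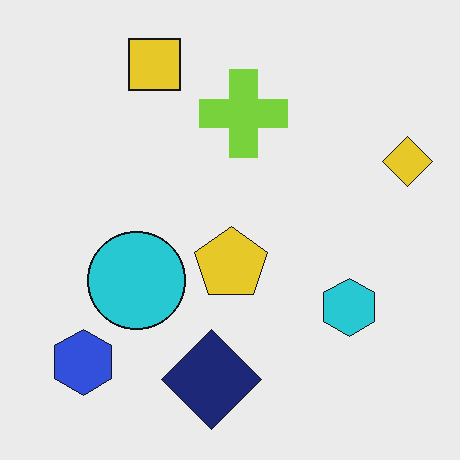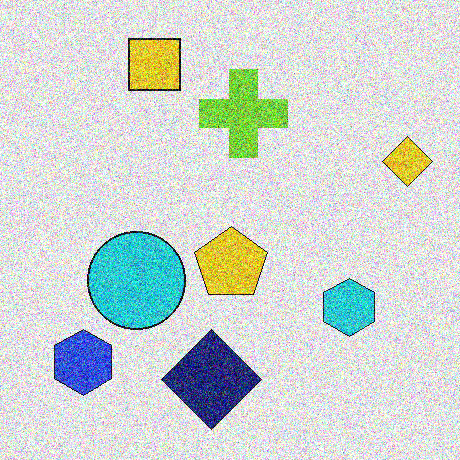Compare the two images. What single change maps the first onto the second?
The second image is the first degraded with strong gaussian noise.

Random speckle covers the whole image, including the flat background.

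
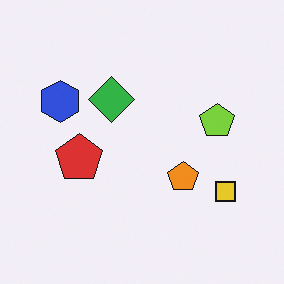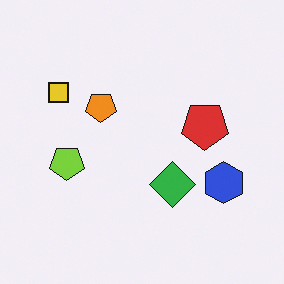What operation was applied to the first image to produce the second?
This is the original image rotated 180°.

The yellow square sits in the bottom-right of the first image and the top-left of the second — consistent with a whole-image 180° rotation.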